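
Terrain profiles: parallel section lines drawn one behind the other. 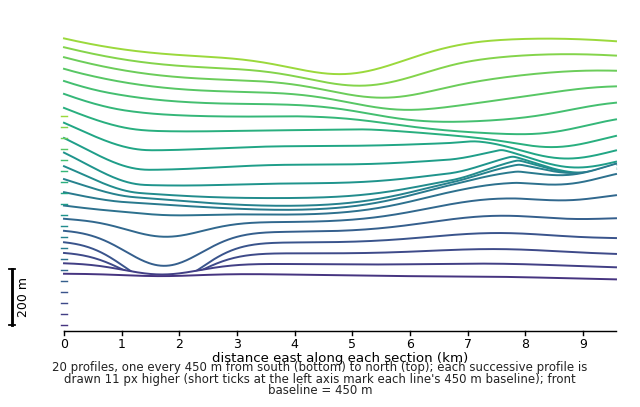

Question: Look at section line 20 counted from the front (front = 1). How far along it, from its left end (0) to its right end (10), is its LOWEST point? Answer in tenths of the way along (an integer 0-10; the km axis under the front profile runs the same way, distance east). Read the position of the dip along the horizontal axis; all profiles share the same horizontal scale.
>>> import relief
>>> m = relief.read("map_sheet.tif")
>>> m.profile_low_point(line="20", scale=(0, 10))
5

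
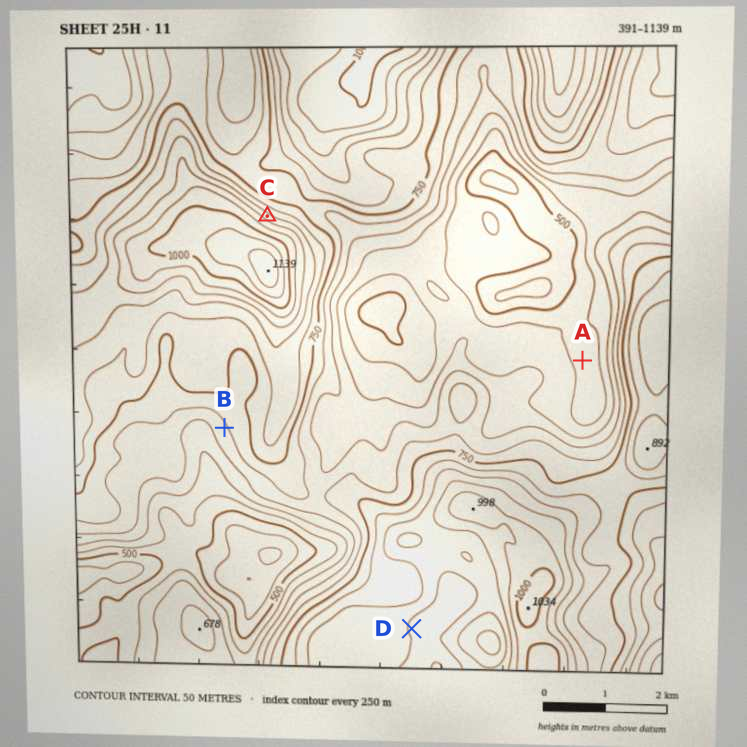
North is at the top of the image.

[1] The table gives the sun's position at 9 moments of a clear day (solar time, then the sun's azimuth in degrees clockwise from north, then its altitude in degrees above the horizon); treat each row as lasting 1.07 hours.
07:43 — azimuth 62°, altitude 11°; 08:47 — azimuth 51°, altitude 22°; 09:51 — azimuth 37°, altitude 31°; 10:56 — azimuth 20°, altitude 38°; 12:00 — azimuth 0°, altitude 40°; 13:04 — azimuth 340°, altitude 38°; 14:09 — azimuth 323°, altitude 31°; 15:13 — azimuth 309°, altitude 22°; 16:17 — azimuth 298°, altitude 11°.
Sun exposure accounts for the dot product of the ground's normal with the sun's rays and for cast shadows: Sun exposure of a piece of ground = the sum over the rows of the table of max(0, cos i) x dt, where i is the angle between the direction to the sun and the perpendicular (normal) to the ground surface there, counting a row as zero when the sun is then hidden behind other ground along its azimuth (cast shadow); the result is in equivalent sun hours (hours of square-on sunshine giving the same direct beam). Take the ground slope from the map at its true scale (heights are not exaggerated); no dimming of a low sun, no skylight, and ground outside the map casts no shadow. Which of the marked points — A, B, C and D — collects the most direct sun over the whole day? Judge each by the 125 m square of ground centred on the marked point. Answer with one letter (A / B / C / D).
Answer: C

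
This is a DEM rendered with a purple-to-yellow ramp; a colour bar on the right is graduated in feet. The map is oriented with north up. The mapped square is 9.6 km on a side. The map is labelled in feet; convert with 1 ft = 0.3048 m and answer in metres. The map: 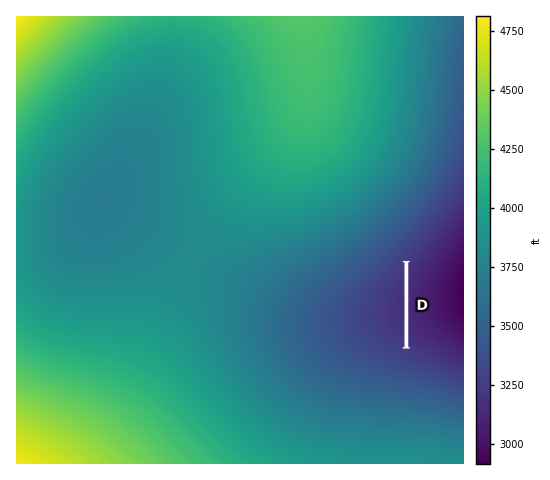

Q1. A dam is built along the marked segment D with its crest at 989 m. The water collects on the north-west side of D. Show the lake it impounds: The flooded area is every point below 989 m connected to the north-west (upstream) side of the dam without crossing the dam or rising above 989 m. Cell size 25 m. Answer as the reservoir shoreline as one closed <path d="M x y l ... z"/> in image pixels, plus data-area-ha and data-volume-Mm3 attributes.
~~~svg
<path d="M404 266l-17 24-7 19 0 7 5 12 10 11 8 6 1-1 0-78z" data-area-ha="58" data-volume-Mm3="5.81"/>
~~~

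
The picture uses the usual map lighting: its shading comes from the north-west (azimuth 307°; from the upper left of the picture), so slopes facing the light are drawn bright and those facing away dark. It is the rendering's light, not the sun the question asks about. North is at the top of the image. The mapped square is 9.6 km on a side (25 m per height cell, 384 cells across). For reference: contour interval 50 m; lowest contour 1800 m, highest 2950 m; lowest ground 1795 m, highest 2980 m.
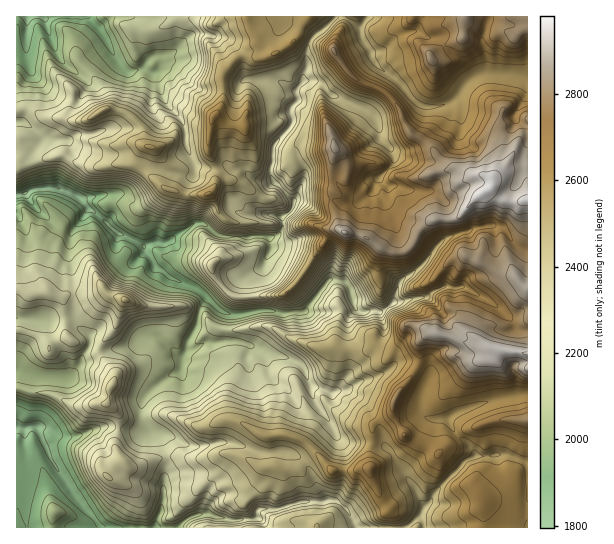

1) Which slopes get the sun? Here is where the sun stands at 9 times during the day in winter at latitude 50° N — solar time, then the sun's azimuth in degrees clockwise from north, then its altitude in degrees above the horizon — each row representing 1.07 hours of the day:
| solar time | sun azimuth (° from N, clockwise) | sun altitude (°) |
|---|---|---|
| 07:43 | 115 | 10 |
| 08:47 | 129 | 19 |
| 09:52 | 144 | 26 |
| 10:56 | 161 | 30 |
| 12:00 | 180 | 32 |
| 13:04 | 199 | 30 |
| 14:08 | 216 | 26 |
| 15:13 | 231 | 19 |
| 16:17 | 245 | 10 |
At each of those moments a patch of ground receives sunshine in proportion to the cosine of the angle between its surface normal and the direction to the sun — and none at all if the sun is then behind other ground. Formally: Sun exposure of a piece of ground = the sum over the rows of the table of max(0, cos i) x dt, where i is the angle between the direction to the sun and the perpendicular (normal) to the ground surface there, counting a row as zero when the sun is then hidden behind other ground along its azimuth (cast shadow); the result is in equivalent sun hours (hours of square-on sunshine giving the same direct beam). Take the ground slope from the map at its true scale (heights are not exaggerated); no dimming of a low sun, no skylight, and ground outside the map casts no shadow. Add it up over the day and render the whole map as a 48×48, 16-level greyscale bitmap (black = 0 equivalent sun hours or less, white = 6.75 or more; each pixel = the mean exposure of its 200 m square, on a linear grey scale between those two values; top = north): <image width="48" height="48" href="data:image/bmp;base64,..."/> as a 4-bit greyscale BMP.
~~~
<image width="48" height="48" href="data:image/bmp;base64,Qk32BAAAAAAAAHYAAAAoAAAAMAAAADAAAAABAAQAAAAAAIAEAAATCwAAEwsAABAAAAAAAAAAAAAAABEREQAiIiIAMzMzAERERABVVVUAZmZmAHd3dwCIiIgAmZmZAKqqqgC7u7sAzMzMAN3d3QDu7u4A////AIiaqojN7trpIQAABHiHaHe9/8WKqpmZmYiIdVrN3cicpovtZBEiJEm6qZlmaJqZmIdjNZzdy6mJzbmZ3tt2ZZy7lniXqZmYiIhlWL3eyXiIi7qZq7zdzs3Ldmi5ipd4iIiGery4iaqYeJiZqqq6z9zKd3q9ZGZ3iIh2qqlpqZqpqqqqqZiJt3eYiJq8tkVmZohomoVXQ1eYiKuoVVZ6cQIiWLuaq2REaWdphkNVMzRUVUNHrLvJIiNGesuWiJzMulV3djJEZmZ63uzMyrpiM1mpq7dlR8y7u5iJrNqJqIrMmKy5QhESRZmIukVVV3rN3aqrzd/8h4lzEkUyIjM0SGZlqneJhkIjM7zet4qnZlMQEiIREjRldVVGaZiau5dDIuymISOKh2RDMyEiMzV0VVV2VqmIq8y6mEM0RFdpmIZFZUNVZWhlvLllU2qIm97u7niZmIdViIh2d3ZndnU3q7mqZEiZq97uvZvduocxNoh2Z3d2ZlSMuqqomXiry5mqyaqqvJhlVneJZmZlZ63tuZmZeb3biZiZhst3qHermHipeZiKu9xzJVV4Wbne2YcxAYZFVYiLupmah6iKzHEAEzNUOMl1NkNWV2d4iaur3d3LpyAAAAAAESEAJCEBNFVUeMy7qavc/svMoyaYVFZTaFEkQAAihUQ3uqvLmZu4UgAAFJ26ze/ZREOMhFIkIiObq3d2Z4hAAAAAKMgyEBXKcye7lXrIRYzKqWZlVnUhAiE2nLZ2QzN7qJvKmmJK3bqphVVVVmMyMlWImZqnVERJu7u97+g1q9t3ZWVWVTNDVEVlUzZnZEVW7d3N7N10WHZ3VWZmVUVjNWM2ZjIhM2dmne/qZWqmMyd2WWd2dEVEi7qmVBWIeIrLvspkVnjclTM1mldGdiNbu7zcdr66mWZ3NSM0Znet79ubu3NXVkbKq+///7VXZmMgSEVWZnZUR97+zBNjImd3eM7//+iZy5JFiIdlZ2VEdozKmYMBOd26q8y3RYq6chZoiIl1VWd4qWaYZf/u7////rU0M0iGZWqIeJmGa7vLiJh4l87/7szv63eIZ2Z4tomJipm8kiNHh1RGiIist2Znebt1bLmrp2iKqrdVMliHMRJFd4hkRnmZq7mniau8lkaIiXZBJaqWMTVmZ4h4mXQ0UxBGiKzMiHN3d0I0WcpSRFd2Rli8zeyYdjEjeKqpd4VXhUI1aIMkRVVnRLqIdGvslCMkaIhnZmRmYiNGeGMjVmZnVmVDQyFDEiElZSY0VmdFMSR4qTRmZnh1cjMldiAAASJVYkUyRmZlMlrNsze7p3UgFDFIchMQASMzOJhjRlhjWt62E2m8qXUzRUSHEVQiIkRERHm7u6mYvNchJom8y6h4iUZzOGRVmXd1VnWs3+ypvZREeIm6q8u8y2djd2VYqamHiWNIiK2qqmVWeJp2e9vN7XdVdlVqqruphxRol2eoQlZZqJYki7m8zHdYhUWbmZmqqbuqiHZnQlVXeZeql5p4eUREETinVneKl3mZiIiKhChzV5t3iZmImA=="/>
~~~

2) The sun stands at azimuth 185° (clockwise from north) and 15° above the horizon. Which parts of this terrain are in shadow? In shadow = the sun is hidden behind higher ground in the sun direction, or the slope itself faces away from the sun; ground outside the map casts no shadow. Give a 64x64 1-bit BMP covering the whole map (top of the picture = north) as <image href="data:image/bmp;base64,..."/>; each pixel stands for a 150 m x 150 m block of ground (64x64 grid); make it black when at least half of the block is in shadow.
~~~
<image width="64" height="64" href="data:image/bmp;base64,Qk0+AgAAAAAAAD4AAAAoAAAAQAAAAEAAAAABAAEAAAAAAAACAAATCwAAEwsAAAIAAAAAAAAA////AAAAAAAAAAf+AABAAACAB//mQAAAB4ABg/+AAAAPAAAAPwAAAA4AAAAAAAAABgAAAAAAAgAEAAAAAAADAAAAAAAAwAGAAAMAAwH8AP4AJ8ccA/wAQAHvzfAH/AAAAf+AAB/gAgCgfgAD/4DCAAAABw//AMDgAAAf//4YAP8ABH///bAAfwfgP///8gAPf8A///wTAAD/wB//+A+AAAAAD//4A4AAAB4P//ABgAAAHgD/wAAAAAAeAP4AAAAHAAQAMB5AAB8bAAAAf8YGf/AAAH///j//AAAA//////4AAAH////9+AAD/4Af+f/wAA//H8fx/8AAH/4/48HngAA//D/hgPABAH/8A/AAeAAAf/mB8AAcAAD/+7H4AAwCAP/x//gAD4QA//X/9AwH9AH/B4AA/AD4sP4DH//4AABw+AA3vvguAO/gACA84BwA/zAAAfxIGAB+AA+D2AMAQAAAP4eIBAAAAAAzgQAD4AAAAAEAAAP58AAAAAAAP4fwBAAAAABfB+AEeeAAQP4f4gA/8ABh/D/CgAH4ACH8f8MBgfgAQ/x/gx3/+ZwX+P0B/f/5/Afh4B/4//vcB8PAP/P//5wPj4A/9///BAM/gB7n//8AAH8ADO//92AAfgAATn/gcAD8AAAMfADwA/gYABh4AcAH8HAAEfgAAAPwAAD/9AAAAcgAAA=="/>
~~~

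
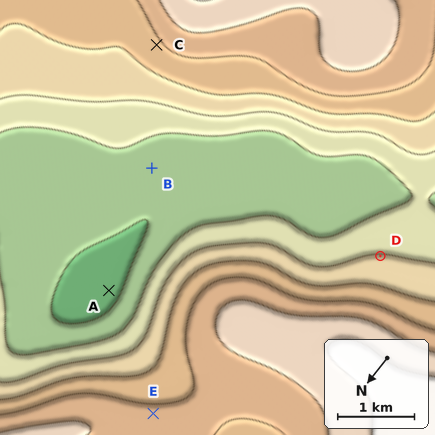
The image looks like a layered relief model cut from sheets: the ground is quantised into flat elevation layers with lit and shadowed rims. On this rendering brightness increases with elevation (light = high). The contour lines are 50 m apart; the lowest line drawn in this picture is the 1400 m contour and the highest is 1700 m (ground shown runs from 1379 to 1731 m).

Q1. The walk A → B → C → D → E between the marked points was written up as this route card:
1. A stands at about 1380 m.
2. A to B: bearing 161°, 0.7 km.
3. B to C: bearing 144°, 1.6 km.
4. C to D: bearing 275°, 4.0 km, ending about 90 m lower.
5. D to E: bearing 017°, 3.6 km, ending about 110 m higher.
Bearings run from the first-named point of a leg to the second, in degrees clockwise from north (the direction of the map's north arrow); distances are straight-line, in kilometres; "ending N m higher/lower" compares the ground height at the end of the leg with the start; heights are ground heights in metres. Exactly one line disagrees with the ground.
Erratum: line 2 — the distance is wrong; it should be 1.7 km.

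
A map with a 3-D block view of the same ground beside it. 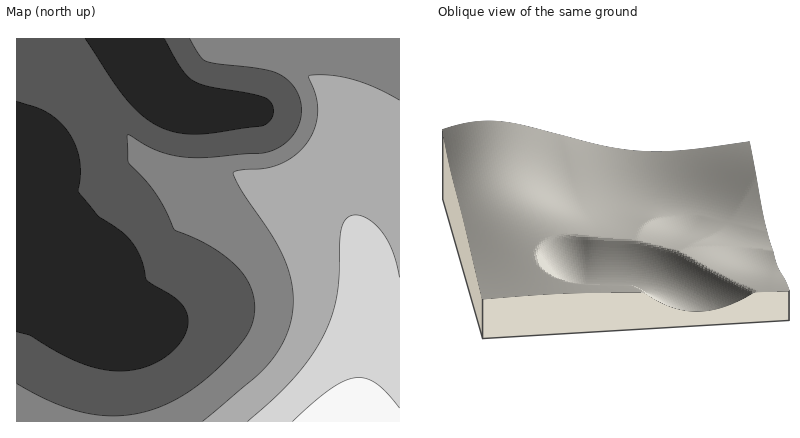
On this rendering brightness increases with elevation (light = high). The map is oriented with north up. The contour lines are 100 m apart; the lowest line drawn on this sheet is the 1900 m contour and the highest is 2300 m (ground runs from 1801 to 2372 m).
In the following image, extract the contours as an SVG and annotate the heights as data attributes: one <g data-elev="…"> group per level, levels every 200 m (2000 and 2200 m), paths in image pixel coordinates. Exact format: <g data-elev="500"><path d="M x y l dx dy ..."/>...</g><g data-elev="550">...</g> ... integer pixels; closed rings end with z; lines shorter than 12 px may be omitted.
<g data-elev="2000"><path d="M190 38l9 16 7 7 12 3 46 5 18 6 12 12 7 15 0 18-7 14-13 12-17 7-58 5-24-1-24-6-28-15-3 0 1 26 28 31 9 15 9 22 26 11 19 10 17 14 10 13 6 14 3 12-1 14-5 12-7 12-12 14-32 29-28 18-30 10-28 3-30-4-30-10-36-19"/></g><g data-elev="2200"><path d="M400 277l-8-27-12-21-8-8-10-5-8-1-6 3-5 6-3 10-1 44-3 20-4 18-7 18-13 20-17 22-19 21-28 25"/></g>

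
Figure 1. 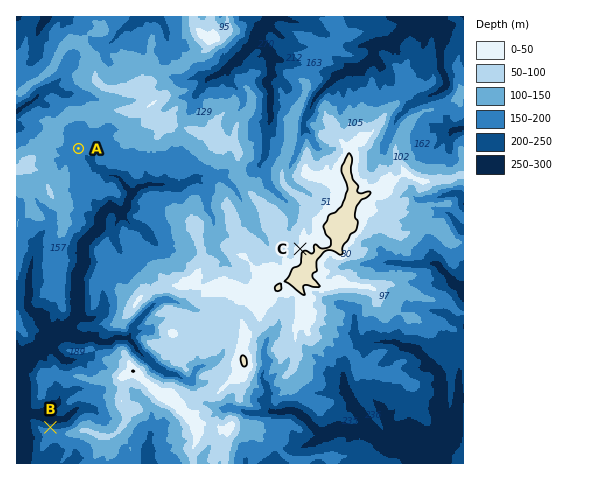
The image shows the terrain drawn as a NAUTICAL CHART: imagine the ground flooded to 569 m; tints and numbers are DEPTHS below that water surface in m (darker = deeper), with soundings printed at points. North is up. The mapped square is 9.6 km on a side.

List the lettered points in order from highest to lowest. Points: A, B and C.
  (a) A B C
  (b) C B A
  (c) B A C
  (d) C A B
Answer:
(d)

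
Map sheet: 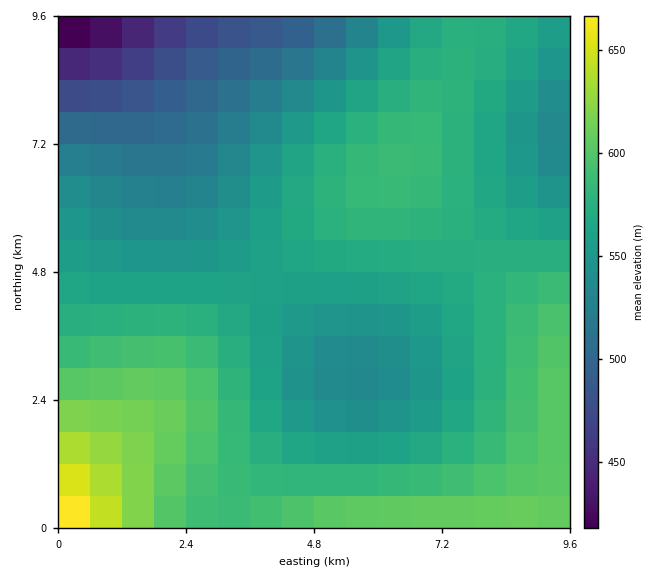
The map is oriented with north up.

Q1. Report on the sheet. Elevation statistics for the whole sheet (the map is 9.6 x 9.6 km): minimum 405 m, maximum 680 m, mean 560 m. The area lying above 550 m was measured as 64.6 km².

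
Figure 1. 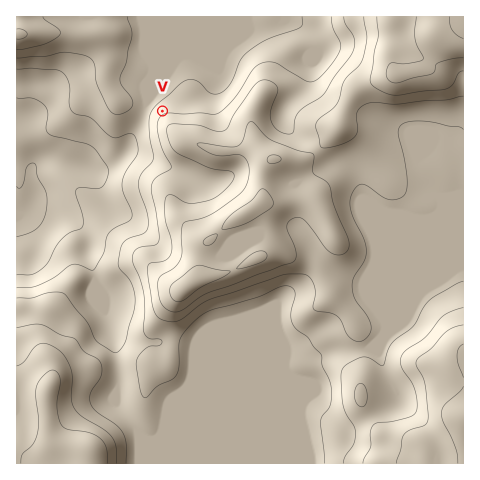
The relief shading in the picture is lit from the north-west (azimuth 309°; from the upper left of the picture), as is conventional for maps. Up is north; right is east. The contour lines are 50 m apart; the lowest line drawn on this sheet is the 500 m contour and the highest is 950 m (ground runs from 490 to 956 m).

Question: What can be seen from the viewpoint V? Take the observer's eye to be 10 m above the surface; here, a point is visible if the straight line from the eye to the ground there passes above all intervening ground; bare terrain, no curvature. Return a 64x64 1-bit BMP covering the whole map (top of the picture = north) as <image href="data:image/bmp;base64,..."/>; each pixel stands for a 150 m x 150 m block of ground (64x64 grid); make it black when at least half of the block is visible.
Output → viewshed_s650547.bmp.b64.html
<image width="64" height="64" href="data:image/bmp;base64,Qk0+AgAAAAAAAD4AAAAoAAAAQAAAAEAAAAABAAEAAAAAAAACAAATCwAAEwsAAAIAAAAAAAAA////AAAAAAAAAAAAAAAAAAAAAAAAAAAAAAAAAAAAAAAAAAAAAAAAAAAAAAAAAAAAAAAAAAAAAAAAAAAAAAAAAAAAAAAAAAAAAAAAAAAAAAAAAAAAAAAAAAAAAAAAAAAAAAAAAAAAAAAAAAAAAAAAAAAAAAAAAAAAAAAAAAAAAAAAAAAAAAAAAIAAAAAAAAAAgAAAAAAAAADAAAAAAAAAAMAAAAAAAAAAwAAAAAAAAADAAAAAAAAAAOAAAAAAAAAA4AAAAAAAAADgAAAAAAAAAMAAAAAAAAAAwAAAAAAAAADAAAAAAAAAAMAAAAAAAAAA4AAAAAAAAADgAAAAAAAAAPAAAAAAAAAA8AAAAAAAAAD4AAAAAAAAAPgAAAAAAAAA8AAAAAAAAADgAAAAAAAAAOAAAAAAAAAA4IAAAAAAAADhwAAAAAAAAOPAAAAAAAAA98AAAAAAAAD/wAAAAAAAAP+AAAAAAAAA/gAAAAAAAADgAgAAAAAAAMACAABAAAAAAAMAAcAAAAAAA4CDgAAAAAAD7MeAAAAAAAP/x8AAAAAAA//HwAAAAAAD/8fgAAAAAAf/x+AAAAAAB//P4AAAAAAP///gAAQAAAf//+AACAD4B///4AAYAP/////gABgA//////AAOAD/////8AA4EH/////4AfxwAAH///4H/HAAAf/////8eA=="/>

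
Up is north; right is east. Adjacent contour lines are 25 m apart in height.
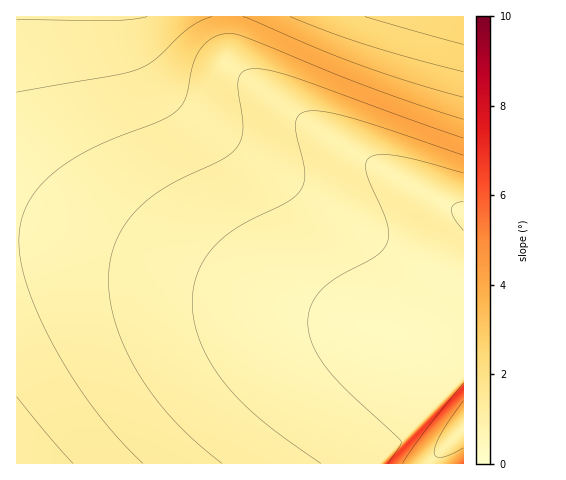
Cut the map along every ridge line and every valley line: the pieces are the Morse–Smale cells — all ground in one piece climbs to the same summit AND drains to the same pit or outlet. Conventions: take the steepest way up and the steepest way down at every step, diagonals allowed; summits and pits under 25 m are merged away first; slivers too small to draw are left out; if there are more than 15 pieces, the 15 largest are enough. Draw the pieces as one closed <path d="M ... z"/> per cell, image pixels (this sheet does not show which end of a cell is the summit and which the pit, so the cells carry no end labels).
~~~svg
<path d="M228 16l-212 1 0 222 45 5 50 10 183 54 169 42 1-137-33-16-94-54-84-59-18-17-5-11z"/><path d="M32 240l-16 1 1 223 417 0 2-8 6-7 22-21-1-78-169-42-183-54-43-9z"/><path d="M463 16l-234 0 1 40 5 11 18 17 72 51 106 62 32 15z"/><path d="M463 429l-27 27-1 8 29-1z"/>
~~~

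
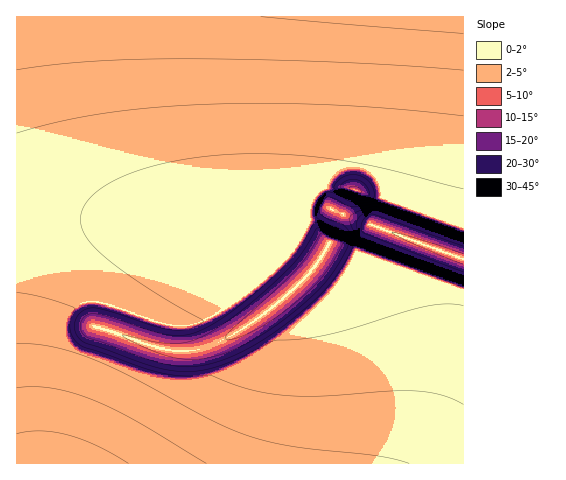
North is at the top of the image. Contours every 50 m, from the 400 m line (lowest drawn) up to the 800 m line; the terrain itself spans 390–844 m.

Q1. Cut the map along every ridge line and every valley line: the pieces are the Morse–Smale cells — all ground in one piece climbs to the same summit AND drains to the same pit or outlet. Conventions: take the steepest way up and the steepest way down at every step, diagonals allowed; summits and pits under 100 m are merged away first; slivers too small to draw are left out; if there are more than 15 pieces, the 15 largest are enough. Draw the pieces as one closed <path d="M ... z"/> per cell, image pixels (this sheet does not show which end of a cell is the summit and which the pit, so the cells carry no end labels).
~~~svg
<path d="M62 217l-46 1 1 246 447-1-1-172-107-37-22-10-6 1-17 27-26-22-12-4-29-2-114-22z"/><path d="M339 16l-322 0-1 201 46 0 49 3 142 25 20 0 13-5 14-15 12-28 8-7 6-3 7-55z"/><path d="M463 16l-51 0-2 3-8 115-7 39-8 22 1 4 74 27 2-1z"/><path d="M411 16l-72 1-6 115-7 47 1 9 20-2 21 8 19 3 11-33 4-30z"/><path d="M326 188l-6 2-8 7-12 28-8 10-11 7-14 3 18 5 26 22 17-27 6-1 22 10 108 37-1-65-77-28-8 25-4 3-44-18z"/><path d="M347 186l-21 2 3 19 33 15 14 4 10-27-18-5z"/>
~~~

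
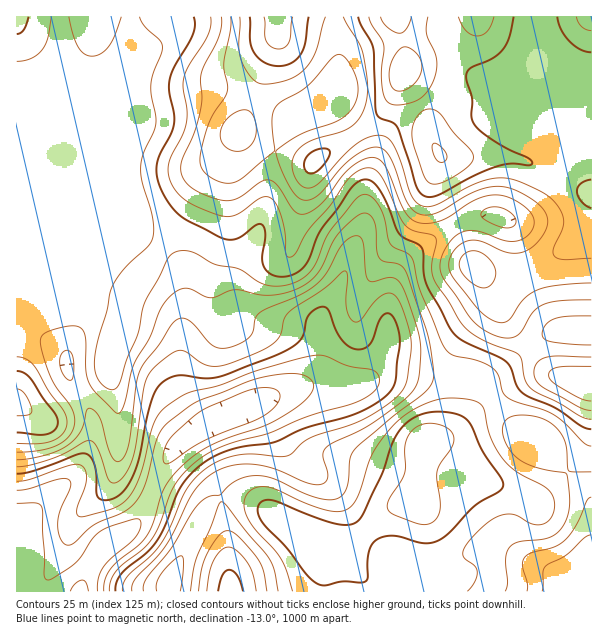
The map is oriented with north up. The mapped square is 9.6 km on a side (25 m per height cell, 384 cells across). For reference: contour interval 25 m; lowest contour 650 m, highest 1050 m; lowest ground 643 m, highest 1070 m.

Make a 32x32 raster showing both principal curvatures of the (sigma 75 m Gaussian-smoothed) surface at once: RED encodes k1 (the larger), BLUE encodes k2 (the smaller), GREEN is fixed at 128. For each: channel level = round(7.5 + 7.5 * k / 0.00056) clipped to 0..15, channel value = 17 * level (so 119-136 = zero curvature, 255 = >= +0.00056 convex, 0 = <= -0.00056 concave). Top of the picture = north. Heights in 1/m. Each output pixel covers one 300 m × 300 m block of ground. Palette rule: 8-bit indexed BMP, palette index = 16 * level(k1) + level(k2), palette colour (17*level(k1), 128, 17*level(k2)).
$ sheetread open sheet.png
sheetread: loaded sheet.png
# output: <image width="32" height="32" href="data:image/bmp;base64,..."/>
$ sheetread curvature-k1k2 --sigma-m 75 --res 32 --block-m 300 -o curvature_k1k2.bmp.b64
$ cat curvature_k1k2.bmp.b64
<image width="32" height="32" href="data:image/bmp;base64,Qk02CAAAAAAAADYEAAAoAAAAIAAAACAAAAABAAgAAAAAAAAEAAATCwAAEwsAAAABAAAAAAAAAIAAABGAAAAigAAAM4AAAESAAABVgAAAZoAAAHeAAACIgAAAmYAAAKqAAAC7gAAAzIAAAN2AAADugAAA/4AAAACAEQARgBEAIoARADOAEQBEgBEAVYARAGaAEQB3gBEAiIARAJmAEQCqgBEAu4ARAMyAEQDdgBEA7oARAP+AEQAAgCIAEYAiACKAIgAzgCIARIAiAFWAIgBmgCIAd4AiAIiAIgCZgCIAqoAiALuAIgDMgCIA3YAiAO6AIgD/gCIAAIAzABGAMwAigDMAM4AzAESAMwBVgDMAZoAzAHeAMwCIgDMAmYAzAKqAMwC7gDMAzIAzAN2AMwDugDMA/4AzAACARAARgEQAIoBEADOARABEgEQAVYBEAGaARAB3gEQAiIBEAJmARACqgEQAu4BEAMyARADdgEQA7oBEAP+ARAAAgFUAEYBVACKAVQAzgFUARIBVAFWAVQBmgFUAd4BVAIiAVQCZgFUAqoBVALuAVQDMgFUA3YBVAO6AVQD/gFUAAIBmABGAZgAigGYAM4BmAESAZgBVgGYAZoBmAHeAZgCIgGYAmYBmAKqAZgC7gGYAzIBmAN2AZgDugGYA/4BmAACAdwARgHcAIoB3ADOAdwBEgHcAVYB3AGaAdwB3gHcAiIB3AJmAdwCqgHcAu4B3AMyAdwDdgHcA7oB3AP+AdwAAgIgAEYCIACKAiAAzgIgARICIAFWAiABmgIgAd4CIAIiAiACZgIgAqoCIALuAiADMgIgA3YCIAO6AiAD/gIgAAICZABGAmQAigJkAM4CZAESAmQBVgJkAZoCZAHeAmQCIgJkAmYCZAKqAmQC7gJkAzICZAN2AmQDugJkA/4CZAACAqgARgKoAIoCqADOAqgBEgKoAVYCqAGaAqgB3gKoAiICqAJmAqgCqgKoAu4CqAMyAqgDdgKoA7oCqAP+AqgAAgLsAEYC7ACKAuwAzgLsARIC7AFWAuwBmgLsAd4C7AIiAuwCZgLsAqoC7ALuAuwDMgLsA3YC7AO6AuwD/gLsAAIDMABGAzAAigMwAM4DMAESAzABVgMwAZoDMAHeAzACIgMwAmYDMAKqAzAC7gMwAzIDMAN2AzADugMwA/4DMAACA3QARgN0AIoDdADOA3QBEgN0AVYDdAGaA3QB3gN0AiIDdAJmA3QCqgN0Au4DdAMyA3QDdgN0A7oDdAP+A3QAAgO4AEYDuACKA7gAzgO4ARIDuAFWA7gBmgO4Ad4DuAIiA7gCZgO4AqoDuALuA7gDMgO4A3YDuAO6A7gD/gO4AAID/ABGA/wAigP8AM4D/AESA/wBVgP8AZoD/AHeA/wCIgP8AmYD/AKqA/wC7gP8AzID/AN2A/wDugP8A/4D/AKaopmGw+frp+sh1cXN2l6enh4eYqKeXmJiYmKiohYaohpbHlKCzt9f493VhY3WFpqeHl5d2dYWGh5iohXNzhHV1hse3cHBgZPb3tnFzhqa3uaiohnV1lZWFhZaUlJalc3WFyOeEYHBgpfj3kZS52NjIt7W1loeoqYd2dpa4uqiDdIOn9+anoICE6Peiterpx6eEk7a4qKmol5d2hpe6qJKTgXGF9vm1kJLJ6KXF2biGc2Jkl6ioqIeGl6i3x7mmc6WCcFCV+MeQkKbp2be3loJyZXaHl5amhnaYyLamlbSVuKeUgIP46YFwkKbJyaeUlKenp5eXp7eXhre3dWRzlLe36uvAofjoc2KAgJOmpqa3yMe3trbJ28mop4VjU1NzxMf6+8GB9teDhYRwcHBzhYaGhoaWprnauLinlHNiUnPVydeWoIP2t4OWpoWCcGByg4SEc2NkhbWllqWks6SFp9nZl2GQx/iWc4alt6d1coKDhIRzYmJzo6SEdXSk1/n4+ceVYYLa+ZVkdZW4ybeWlYSFhoaFg4WWtpVjY4TG6di3paRjcrf4t5aEhZi5yMi3tqWVqLeDdJa2pYSGtMKThHOFlYaDpcjIl4SFl5iYqKiXhYS4t3Jilqemp7nIlWNzc3aHmJaVpreWdXWXl4aUk4NjdMi3YXKXl4a4uaiGZXV1l5eYl5aHt6eFhZeGhaS1pYKAp9dycqiGhsenl6aWh5eXmIeHh4eoqJaGh4aVt9nbt5CC1pWBp8jK2aenp6eXh3eHh3d3doenloaHh5amyerJg3CmxoOSt+vcx8XGx6iHd4eHh3d3d4eWhneXlnSW18Z0cHO2tpKgxMiWc4S2t6h3d4eHh3d2hpaGhpaWc3XVxYaDcXTVxqGgkHFRYoOVp4d3d4eIh3aFlZaHp6djY9bnl4Nwc7f5t4NhUVN0lZaoh4eHiIeHhYWnqZmpqYSCyPinY2CDqOrpp4V0lbe2pqh3h4eHh4eFlbi5qJiolaLJ+9d0YIKWyNrZ59bWyKeGh3d3h4eHh4WVlqi3p6imobXq+PaigZbI2bi3tqeYh3d3d3d3h4d3dnVldqi5yqiDgpWm9eWTtdm4dnV2doeHd3d3d4eHh3d3dmWFlqjIpmVzgmN01bajtaaGdneHh3eHh3eHh4d3d4aFhpeWhaWlhYaFdFOE9saThYeHh4d3d4eHh4eHh4eHhoWWqJiGlqaWl4V0Y3PZ+7eFdnZ2d3d3h4eWhoeHl4Z2dYWXp6amp7i4loSDhMb5uJWFhoaGh3eHhqiWhYeoh3Z2dHR2lqe5yrqWg3N1s9SVhJWnl4aGhoamuIaFh6iHhpeXdVRllrfHp4aDk6fJx4V0hrmohnaFlro="/>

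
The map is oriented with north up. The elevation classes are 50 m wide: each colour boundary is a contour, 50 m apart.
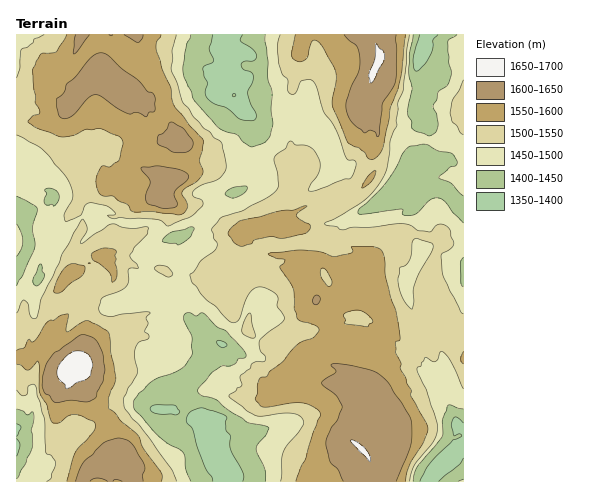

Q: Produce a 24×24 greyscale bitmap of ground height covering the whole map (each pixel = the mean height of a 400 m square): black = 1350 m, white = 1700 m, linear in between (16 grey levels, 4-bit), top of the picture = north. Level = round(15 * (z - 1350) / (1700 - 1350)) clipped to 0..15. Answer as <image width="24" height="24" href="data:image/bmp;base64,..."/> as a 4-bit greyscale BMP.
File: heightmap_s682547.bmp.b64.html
<image width="24" height="24" href="data:image/bmp;base64,Qk2WAQAAAAAAAHYAAAAoAAAAGAAAABgAAAABAAQAAAAAACABAAATCwAAEwsAABAAAAAAAAAAAAAAABEREQAiIiIAMzMzAERERABVVVUAZmZmAHd3dwCIiIgAmZmZAKqqqgC7u7sAzMzMAN3d3QDu7u4A////AFWLzMljISR5q920EjZ6zbdTETV5vN3IITaIq4QyEjRYrdzKYkeZmFIhE1ZnnMzKYmnMp0IjRoqZrN24VXvduGQzVXmqvMunVpreyGVUM1eaqqqXZ4qsuGZUI2eJqqqHd3iZh3ZTRmV5qZqXd2eIZVVVZ2Z6qqqHd1aYh1VWiHeKmqpndUWJiGZWeHiamql2dUVnmGVVaIiIiJh2dkVWZ2VVaaqpd3d2djVnZ4mXVniYh1REVFVXmqy3VFZ3eIQjNFVomqzKdVV3ZoczNVZ4iaq6hlV3VohDNHiYiavKdTRWWKpUVYq6qrqnQiNVastjR4q8vMuEISNVesxzRoqszLpzESRmis2TNXmqy6ljICR4ir2iNWebqqljISSJms2iJQ=="/>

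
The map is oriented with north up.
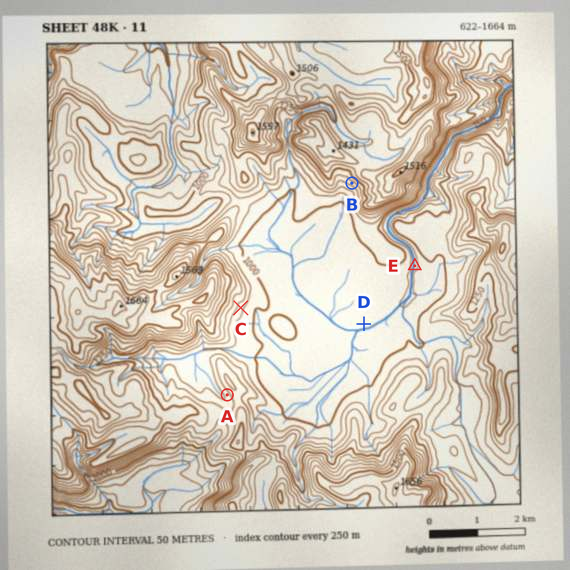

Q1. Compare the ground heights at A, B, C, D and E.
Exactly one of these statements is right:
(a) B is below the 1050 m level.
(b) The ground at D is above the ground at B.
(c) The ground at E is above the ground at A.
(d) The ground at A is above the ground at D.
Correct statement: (d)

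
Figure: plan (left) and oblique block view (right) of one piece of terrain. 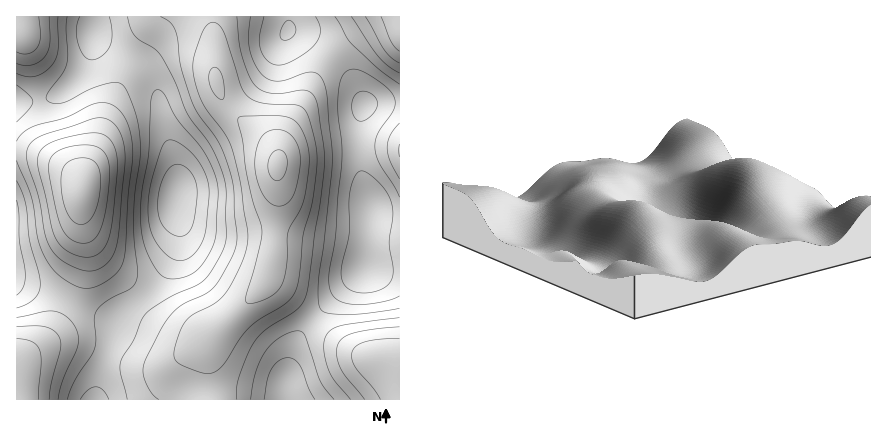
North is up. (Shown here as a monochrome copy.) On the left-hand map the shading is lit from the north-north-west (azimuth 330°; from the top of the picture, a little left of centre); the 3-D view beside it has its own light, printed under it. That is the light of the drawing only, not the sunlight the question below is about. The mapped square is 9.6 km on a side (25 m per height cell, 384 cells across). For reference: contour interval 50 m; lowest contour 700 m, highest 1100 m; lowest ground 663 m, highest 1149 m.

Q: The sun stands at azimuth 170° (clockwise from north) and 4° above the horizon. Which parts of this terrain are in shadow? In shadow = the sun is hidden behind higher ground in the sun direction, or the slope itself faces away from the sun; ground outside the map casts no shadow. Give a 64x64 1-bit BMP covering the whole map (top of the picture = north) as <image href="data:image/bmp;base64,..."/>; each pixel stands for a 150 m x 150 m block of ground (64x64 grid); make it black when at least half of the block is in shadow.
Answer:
<image width="64" height="64" href="data:image/bmp;base64,Qk0+AgAAAAAAAD4AAAAoAAAAQAAAAEAAAAABAAEAAAAAAAACAAATCwAAEwsAAAIAAAAAAAAA////AAAAAAAAAAAAAAAAAAAAAAAAAAAAAAAAAAAAAAAAAAAAAAAAAAAAAAAAAAAAAAAAAAAAAAAAAAAAAAAAAAAAAAAAAAAAAAAMAAAAAPDAAAAAAAAH//AAAAAAAA///AAAgAAAH///AAHgAAAf//8AAf8AAB///wAB/8AAH//+AAH/4AAf//4AAf/wAB///AAB//gAH//8AAH/+AAf//gAAf/8AB//8AAB//wAH//wAAH//gAP/uAAAf/+AA/+4AAB//4AD/7AAAH//gAP/MAAAf/+AAf8gAAB//wAB/yAAAH/+AAH/AAAAf/wAAf4AAAB//AAA/gAAAH/4AAD+AAAAf/gAAP4AAAB/8AAAfgAAAH/wAAB8AAAAf/AAADwAAAA/4AAAHAAAAD/gAAAAAAAAH8AAAAAAHAAPAAAAAAD+AAAAAAAAA/8AAAAAAAAP/4AAABgAAD//wAAAHgAAP//AAAA/AAH//8AAAD+AB///4AAAP4AP///gAAB/gA////AAAP/AD///8AAA/8AH///wAAD/wAf//+AAAP/gA7//4AAA//ABn//gAAD/8AAH/8AAAP/wAAP/wAAA//AAAf/AAAD/8AAA/8AAAP/wAAD/gAAA//AAAH+AAAD/8AAAf4AAAP/wAAB/gAAA//AAAH8AAAD/4AAAPwAAAP/AAAA+AAAAf8AAA=="/>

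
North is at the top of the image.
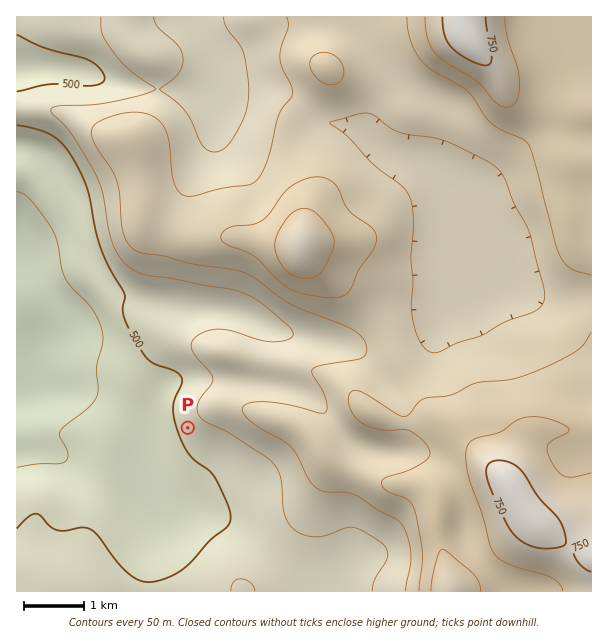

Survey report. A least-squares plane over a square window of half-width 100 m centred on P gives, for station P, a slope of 6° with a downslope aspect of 240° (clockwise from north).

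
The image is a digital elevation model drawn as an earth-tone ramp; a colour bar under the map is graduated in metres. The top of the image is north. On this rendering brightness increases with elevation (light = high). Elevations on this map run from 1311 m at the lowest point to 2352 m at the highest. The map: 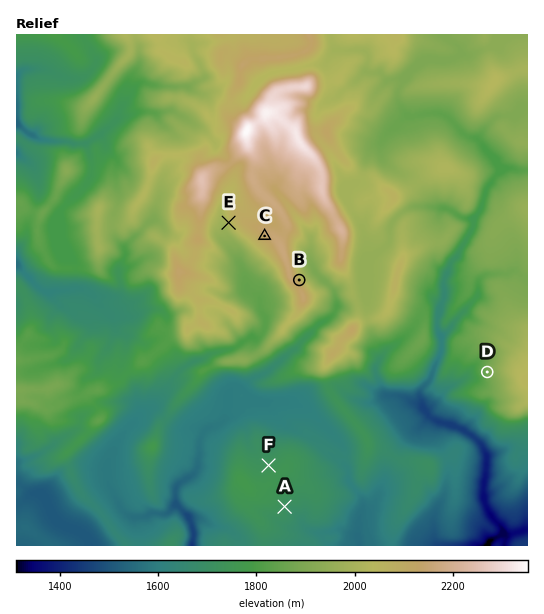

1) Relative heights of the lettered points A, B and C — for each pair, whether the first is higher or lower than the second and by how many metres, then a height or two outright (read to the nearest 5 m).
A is lower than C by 420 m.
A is lower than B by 370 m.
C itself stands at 2135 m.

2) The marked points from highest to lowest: E D F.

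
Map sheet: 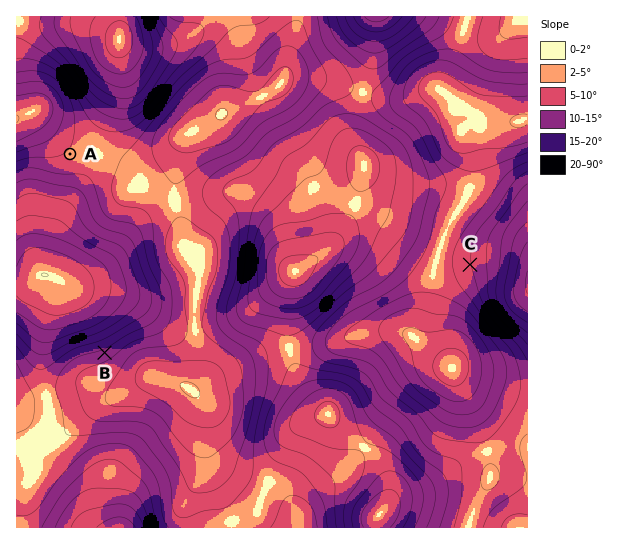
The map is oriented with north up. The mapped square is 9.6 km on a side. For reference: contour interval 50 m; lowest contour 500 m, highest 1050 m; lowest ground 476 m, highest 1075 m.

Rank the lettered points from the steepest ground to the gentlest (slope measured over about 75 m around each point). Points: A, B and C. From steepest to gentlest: B C A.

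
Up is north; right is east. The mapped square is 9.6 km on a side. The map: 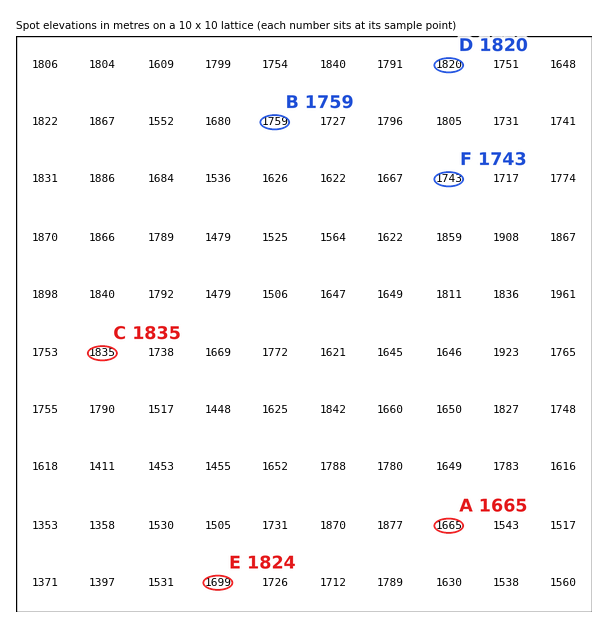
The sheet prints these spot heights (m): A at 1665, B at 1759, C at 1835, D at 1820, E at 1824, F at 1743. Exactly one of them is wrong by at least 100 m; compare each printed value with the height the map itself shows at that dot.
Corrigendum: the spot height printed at E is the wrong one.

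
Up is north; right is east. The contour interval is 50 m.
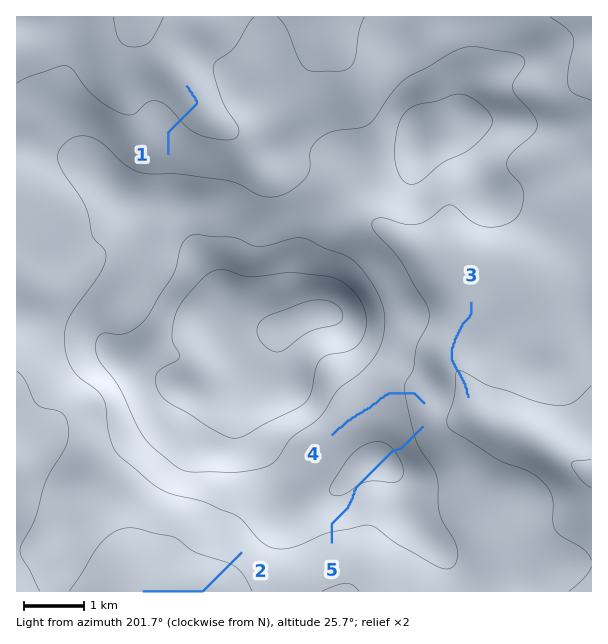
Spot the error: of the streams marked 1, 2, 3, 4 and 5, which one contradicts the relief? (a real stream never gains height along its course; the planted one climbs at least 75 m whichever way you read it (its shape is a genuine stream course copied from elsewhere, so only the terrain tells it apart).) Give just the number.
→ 5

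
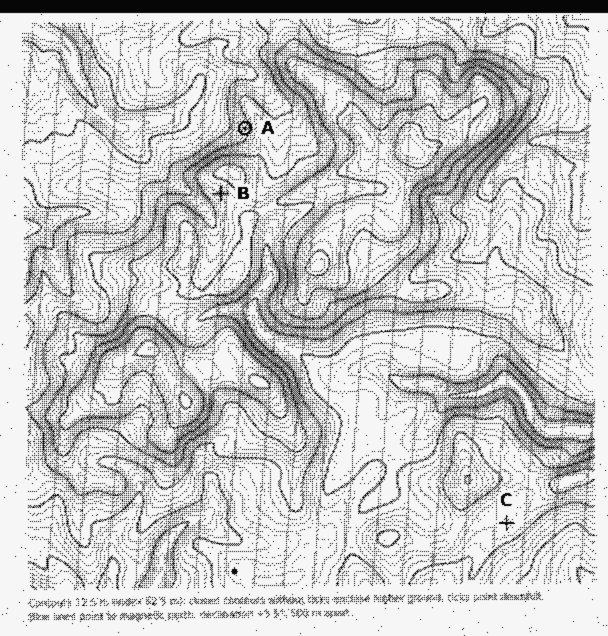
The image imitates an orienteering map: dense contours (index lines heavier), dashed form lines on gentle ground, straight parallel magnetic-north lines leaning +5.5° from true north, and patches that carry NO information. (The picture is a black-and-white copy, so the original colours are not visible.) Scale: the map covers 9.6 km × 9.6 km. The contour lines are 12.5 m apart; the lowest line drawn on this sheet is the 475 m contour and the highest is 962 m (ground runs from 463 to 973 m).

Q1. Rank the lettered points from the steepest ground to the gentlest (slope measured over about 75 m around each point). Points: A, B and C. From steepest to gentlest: A B C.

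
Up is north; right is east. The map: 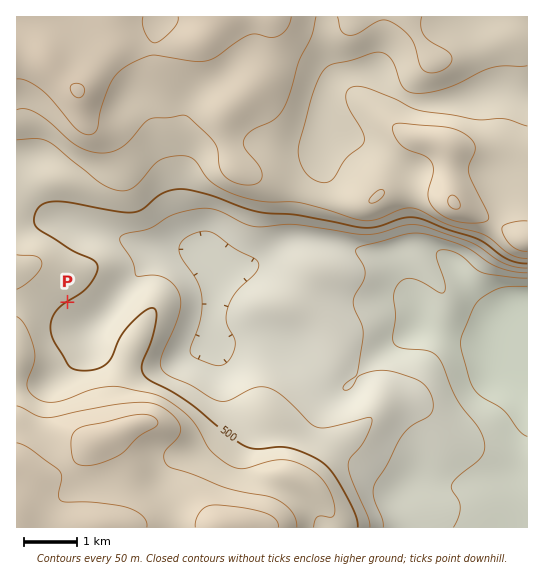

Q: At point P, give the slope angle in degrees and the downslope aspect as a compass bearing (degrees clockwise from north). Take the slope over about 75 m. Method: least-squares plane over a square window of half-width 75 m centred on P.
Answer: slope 5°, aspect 147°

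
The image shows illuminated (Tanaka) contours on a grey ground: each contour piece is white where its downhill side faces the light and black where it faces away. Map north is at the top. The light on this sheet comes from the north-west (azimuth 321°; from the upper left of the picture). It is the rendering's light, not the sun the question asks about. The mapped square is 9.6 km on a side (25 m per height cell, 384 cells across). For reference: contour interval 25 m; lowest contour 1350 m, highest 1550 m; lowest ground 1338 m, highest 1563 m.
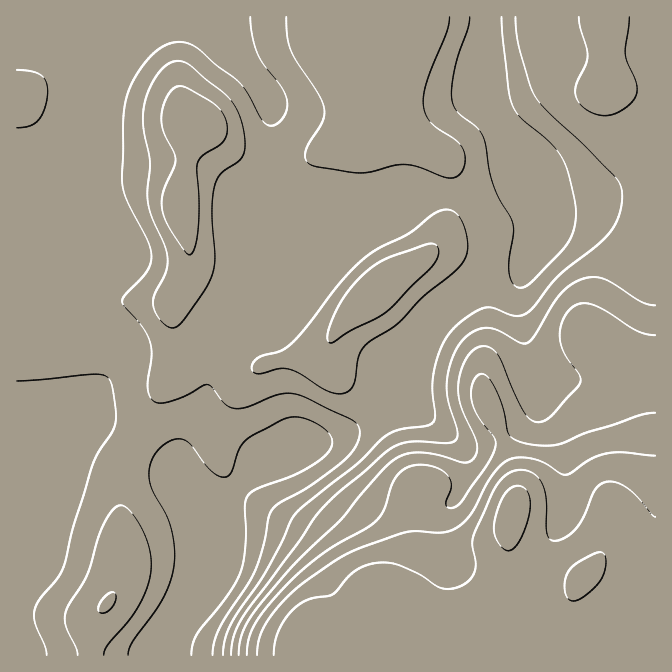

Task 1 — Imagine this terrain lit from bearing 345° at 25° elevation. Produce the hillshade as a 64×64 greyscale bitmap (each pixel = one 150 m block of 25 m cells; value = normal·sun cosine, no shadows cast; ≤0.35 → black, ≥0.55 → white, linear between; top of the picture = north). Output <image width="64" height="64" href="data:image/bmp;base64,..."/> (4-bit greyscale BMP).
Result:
<image width="64" height="64" href="data:image/bmp;base64,Qk12CAAAAAAAAHYAAAAoAAAAQAAAAEAAAAABAAQAAAAAAAAIAAATCwAAEwsAABAAAAAAAAAAAAAAABEREQAiIiIAMzMzAERERABVVVUAZmZmAHd3dwCIiIgAmZmZAKqqqgC7u7sAzMzMAN3d3QDu7u4A////AFVVVVQyIkVWZ4mqqYh2VVVVVVVVVmZlVVZnZlVVVVVVVVVVQyERJVZnibu7mHZVVVVVVVVWZmVVVWdmVVVVVVVVVVVDIQATVmeaze3Kh2VVVVVVVVZmZVRVZ3ZVVVVVVVVmZlQxAAE1Z5rf/+yodlVWVVVVVmZmVFVWdlRFVVVVZneIdlMgASRmes///9uXZmZlVVVWZ3dURVZ2VERVVVVmeJmYdTIRI1Zovf///bl2ZmVVVVZniHVFVmZkREVVVVZ4mZmHUyIjRVaL7///25d2ZVVVVniIdkRVZ2VERVZmVWeJmYdlMyNFVWm9///tuYd2VVZmd4iGQ0VndlRFZndVVniIh2VEM0VVZ5ve//7LqYh2Zmd3d3ZTNGeHZVVWeFVWZ4iHZlRERVVWibze7u3Luph3d3ZmZlQ0V5mHZVV3VVVneId2ZVRVVVZ4ms3d3d3MupiId2ZVQzRXmZhlVWZVVWd4h3ZmVVVVVneJq8zN3dy7qZmZh2VDM1eZmHZVVVVVZ3iHdmZlVVVWZ3iaq7u7u7qZmau6h1QzRomYdlVVVVVmeIh3ZmZlVVVneJmqqqqqmYiIm8y5dTM1eIiHZVVVVVZ4iHdmZmVVVWeJq7u6mZiIdmZ5vMqGQzVniHdmZlVVVneHdmZmZVVVZ5q83dy6mId2VEabzKhlRWeId3dmVVVWZ3d2ZmZVVEVnmrze7ty6mHZURXrNyodmZ4iId3dVVVZnd3ZVVVVURVZ4mr3v/typmHZmis7tuYd4iZiId1VVVWd3dlRFVUREVWZnm97/7ty7qpmaze7bqImamZiIVVVVZ3d2QzRURERVVVZnrN7u7u3dy6qr3u26maqqmIhVVVVmd3ZDM0REREVVVVZ5q83u/+7cqIirzMqZmqqZiFVVVVZ3dlMiNERDNFVVVVZ4ms3u7cqGVXmrupmaqpmIVVVVVWd2UyI0RUMiNFVVREVoq8zLmFQ0VomqmZmZmYhVVVVVZmZUMjNFQyEiNEMiI0aJqph2QzRWeImZmZmZmVVVVVVmZlQzM0RDIRESEQASNWeIh2VERVZ3iIiIiIiIVVVVVVZmVUMzREQhAAAAABI0Vmd2ZlZmZnd3d3d3d3hVVVVVVWZlQzNFVDIQAAAREjRVVnd3d3dmZ3d3d2ZmZ0RERERVZ3ZUREVlUyEREiIzRFVWd4iZh2ZmdmZmZVZmRERDREVnd2VEVWdlQzMzMzREVVZ4maqXZmZmZVVVVWZEREMzRFZ3ZURVeIdmVVREQzNFVniauph2ZmZVREVWZlVURDM0RWZlRFVomYh3dlQyIiRVaJq7qYd3ZlRERWZ3VVVURDNEVVREVVaJmZmYdTEAEjVom8y6mIh3ZVVWd4hmZVVEQzREQzNFVWiJmqqGMQAAE1eazMupmZh2ZneIiWZmZVVEREQyIjVVVmeJq6hSAAACNYm8u6qqqZiIiIiZZmZmZVVFVUMhE1VVVmebuoUgAAAkaJqqmqu7qZmZiIhWZmZmZmZ3dTEBRVVVVWm8uWMQAAE1eIiJq7u6qZiIiFZmZ3d3eImXUhEkVVVVV6zMl0IAABNGZ3eavMupmId3VWZnd3d4mqhjIiNVVVVWe93KhTEAATRVZom8zLmId3dVZmZ3d3iJmGQzNFVVVVVove25ZCEBJFVVaKvMuph3d1VVZmZmd3h3ZENFVVVVVVaM3tyoUyI0VURWiry6mHd3VVVWZmZmZmVERFVlVVVVVWi97cuWRERVREVoqqqYdmZVVVVVVVVURDM0VmVVVVVVVorN3Ll1VVVURVaJmYd2ZlVVVVVVVUQzMzRVVVVVVVVVZ5vMuoZlZlVFVneIh2ZVVVVVVVVURERDNEVVVVRVVVVVZ5q6l2ZmZlVWZ3d3ZlVVVVVVVVRVZlQzRVVVREVVVVVVaJmXZmZmZVZmZnZmVVVVVVVVVWd3ZTM0VUREM0VURVVWeHdlVmZlVmZmZmZVVVVVVVVWZ4l2QyM0REQyIjIiM0RVVVVWZlVWZlVVZmZVVVVVZmZ4mYZCIiNFVDMhERERIjMzRFVlVVZVVVVVZlVVVVZmZneIdkIRI1VlQzIiIRESIzM0VWVVVlVVREVVVVVVZmZmZmZlMhE0VmZVRDMzIiIzRERVVVVVREREREVVVVZmZmZmVVQxEjVnd3ZVVUQzNEVmZVVVVVRERERERERVVmZmZmVUQzIiRXeId3ZmVURFZ3iHZVVUMzMzNEQzREVWZmZ2ZlVEQzRWd4iHd2ZlVVZniIh2VUMiMzM0REQ0RFVmZnd3ZmZmZWZneId3ZmVVVmd4iHZUMiMzM0REREREVVZnd4iHd4iHdmZ3dmZlVVVVVmd3ZlRDM0REREVVVURFVWd4iIiImZh2ZmZlVVVVVVVVVWZmZURFVVVVVVVmVURVZ4iZmYmqqXZVVVVEVVVVVEREVVZmVVZmZVVVVXdlVEVmeZqpmZqYdlVERERVVVVEQzNFVmZVVnd2ZlVVd2ZURVZ4qrqpmYdlVERERVVVVUQzM0VWZlVWd3ZmZlV3ZlVEVniau7qYd2VVRERVVmVVRDMiNVZmVVZ3dmVWVWZmVURFZ4q7uod2ZVVVVVVWZlVEMyIkVmZVRWZlVVVVZmZVVEVWeKqph2ZmZmZVVVZmVVQzIiNWZlVFVlVVVVVVVVVVRVVniIh2ZmZmZmZlVWZlVUMyI1ZnZURVVVVVVVVVVVVVVVZ3d3ZmZmZmZmVVVmZVRDMzRndlVVZlVVVV"/>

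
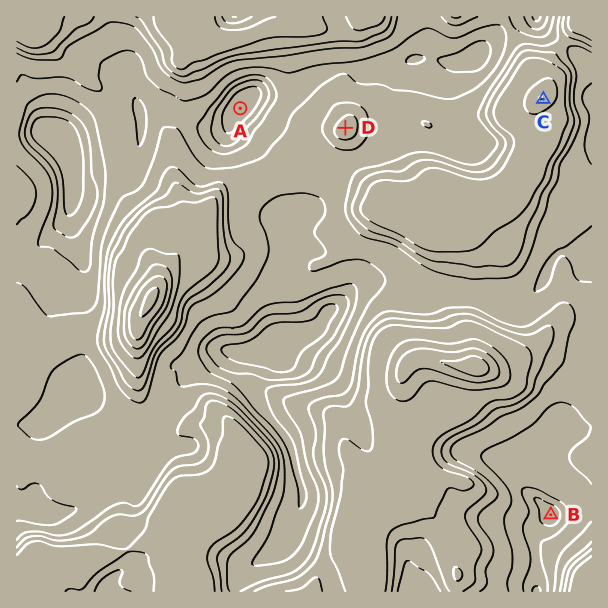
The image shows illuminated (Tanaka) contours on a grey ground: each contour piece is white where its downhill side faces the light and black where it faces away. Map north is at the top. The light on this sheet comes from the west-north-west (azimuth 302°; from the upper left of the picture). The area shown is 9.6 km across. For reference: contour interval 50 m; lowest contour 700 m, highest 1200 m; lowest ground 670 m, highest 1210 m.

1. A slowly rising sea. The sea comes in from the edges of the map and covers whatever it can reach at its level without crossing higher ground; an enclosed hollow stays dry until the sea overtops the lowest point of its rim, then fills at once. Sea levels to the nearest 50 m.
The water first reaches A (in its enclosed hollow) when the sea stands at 850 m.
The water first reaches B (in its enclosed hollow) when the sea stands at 800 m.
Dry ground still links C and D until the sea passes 900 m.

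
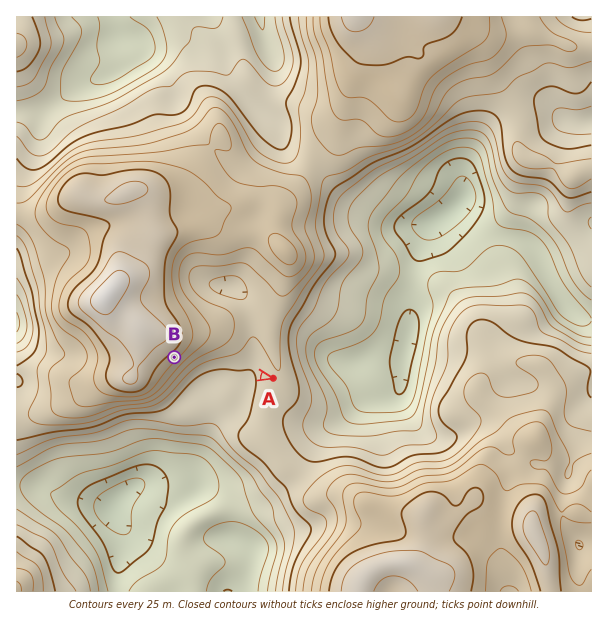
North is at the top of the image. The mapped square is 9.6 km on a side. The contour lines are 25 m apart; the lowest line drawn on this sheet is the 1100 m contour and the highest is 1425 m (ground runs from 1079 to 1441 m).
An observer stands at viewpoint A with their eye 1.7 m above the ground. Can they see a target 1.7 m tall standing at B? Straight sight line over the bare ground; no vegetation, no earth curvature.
yes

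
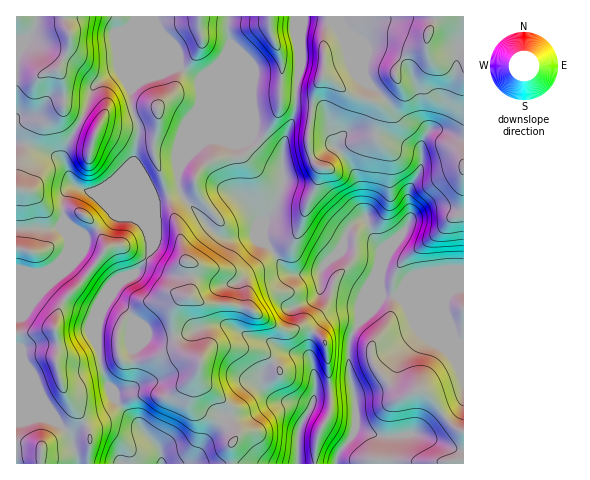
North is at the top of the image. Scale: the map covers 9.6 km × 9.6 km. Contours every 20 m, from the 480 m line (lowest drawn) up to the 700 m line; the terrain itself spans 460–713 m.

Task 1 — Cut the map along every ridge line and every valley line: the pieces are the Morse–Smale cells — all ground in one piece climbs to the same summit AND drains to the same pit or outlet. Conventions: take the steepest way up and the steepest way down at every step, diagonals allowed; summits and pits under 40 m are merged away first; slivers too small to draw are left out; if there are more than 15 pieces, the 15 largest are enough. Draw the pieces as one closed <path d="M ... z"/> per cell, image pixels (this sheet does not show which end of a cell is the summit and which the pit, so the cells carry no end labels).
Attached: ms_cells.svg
<path d="M463 16l-166 1 3 56-4 14 0 18-13 41-1 16 2 18-7 21-11 19-3 19 24 33 10 3 18-1 4-1 21-23 7-20 8-8 10-4 9 21 7 9 0 5-6 25-16 38 1 6 14-14 8-12 56 0 26-9z"/><path d="M180 192l-12 5 11 34 6 28 5 4 0 34-19-3-12 7-15 2-14 11-7 6-4 10 0 25 5 6 17 0 26-9 12 0 21 8 0 5-5 13-2 24 6 7 21 11 15 14 0 5-4 8 1 16 65 1 1-32 12-22-8-6-25-3-10-6-6-9 1-12 14-15 9-6 16 1 8 4 0-14 2-9 17-18 21-6 9 0 2 4 19-48 2-19-7-9-9-21-10 4-8 8-7 20-21 23-15 2-12-1-9-7-13-19-13-12-8-1-22 4-12-6z"/><path d="M153 16l-137 1 0 170 2-22 6-14 4-19 5-8 15-5 15-13 6 8 12 6 12-32 6-7 17-9 46-1-25 13-5 5-2 8 3 15 3 4 15-7 6-1 1 2 0 16-4 15 0 12 14 43 12-4 26 32 17 14 11 1 21-4 9 7 0-19 17-31 3-12-1-12-4-5-15-7-14-15-23 2-10-3-7 0-9 4-20 21 1-17 18-43-1-25-18-12-12-13z"/><path d="M463 288l-9 1-16 7-56 0-8 12-15 14-8 14-3 11 2 29 6 23 0 31-5 9-13 15-2 10 128-1z"/><path d="M167 197l-10 2-3 3-6 14-1 15 3 10 0 10-4 9-14 16-14 9-16 23-4 18 0 22 3 19 15 35 42 45 4 17 69 0 0-17 4-8 0-5-15-14-21-11-6-7 2-24 5-13 0-5-21-8-12 0-26 9-17 0-5-6 0-25 4-10 7-6 14-11 15-2 12-7 19 3 0-34-5-4-6-28z"/><path d="M76 186l-5 2-6 6-2 16 14 1 10 6 9 11 10 21-26 35-13 11-8 14-5 20 4 13-2 20 4 19 5 12 23 37 1 34 72 0 0-12-3-5-42-45-10-21-8-33 0-22 4-18 16-23 14-9 14-16 4-9-1-15-8-14-12-5-16-15z"/><path d="M71 210l-8 1 1 14 4 11 0 12-6 12-20 13-26-3 1 194 71-1 2-30-8-15-17-25-5-12-4-19 2-20-4-15 10-27 29-33 12-16 1-6-12-21-14-12z"/><path d="M297 16l-69 1-1 11 4 14-1 7-47 113 18-18 9-4 17 3 23-2 14 15 15 7 4 4 0-21 12-34 1-25 4-14z"/><path d="M358 311l-9 0-21 6-13 12-6 15 2 16-5-4-21-3-9 6-14 15-1 12 6 9 10 6 25 3 8 6-12 22 0 32 37 0 3-10 13-15 5-9 0-31-6-23-2-29 3-11 8-13z"/><path d="M134 116l-9 4-21-1-7 11-16-9-17 30-1 8 8 22 5 5 37 16 16 15 12 5 5 8 0-41-12-27 4-26 0-11z"/><path d="M228 16l-74 1 15 38 12 13 18 12 1 25-18 43-1 17 49-116 1-7-4-14z"/><path d="M63 106l-15 13-18 8-13 44-1 17 17 4 14 16 6 3 10-1 2-16 11-8-5-5-8-26 17-35-11-6z"/><path d="M20 189l-4 0 0 80 15 4 11 0 17-10 8-12 1-15-4-11 0-11-2-3-15-3-14-16z"/><path d="M162 71l-43 0-20 10-8 11-5 18-6 10 17 10 7-11 21 1 9-4-4-19 2-8 9-9z"/><path d="M157 108l-22 9 3 8 0 11-4 26 12 27 0 37 8-24 3-3 11-3-14-43 0-12 4-15 0-16z"/>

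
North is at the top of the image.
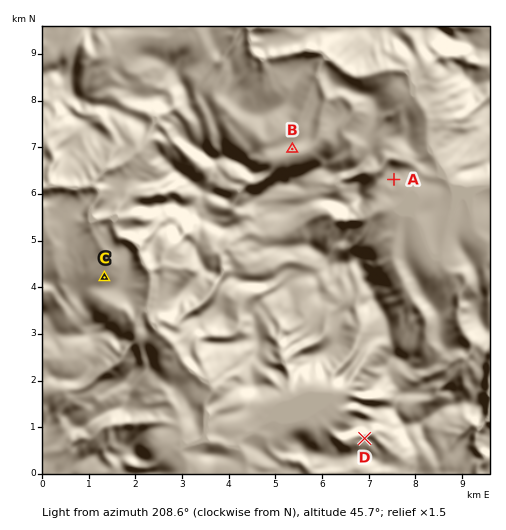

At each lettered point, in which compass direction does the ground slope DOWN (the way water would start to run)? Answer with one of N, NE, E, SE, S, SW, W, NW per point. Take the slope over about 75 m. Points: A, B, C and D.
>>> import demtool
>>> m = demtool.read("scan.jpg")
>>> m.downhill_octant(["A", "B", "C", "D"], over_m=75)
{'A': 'SE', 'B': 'S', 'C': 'N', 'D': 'NW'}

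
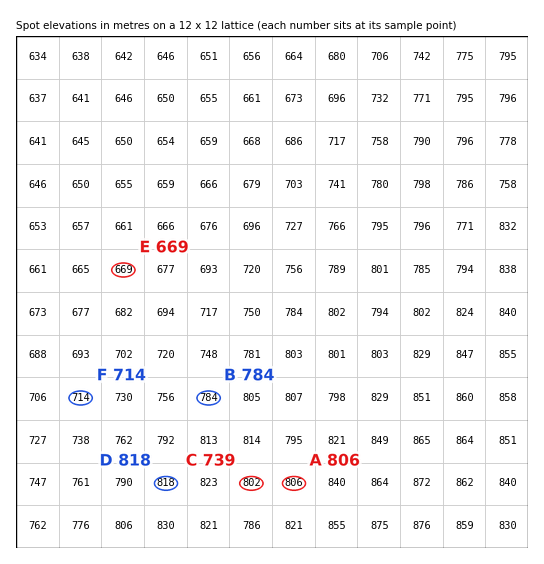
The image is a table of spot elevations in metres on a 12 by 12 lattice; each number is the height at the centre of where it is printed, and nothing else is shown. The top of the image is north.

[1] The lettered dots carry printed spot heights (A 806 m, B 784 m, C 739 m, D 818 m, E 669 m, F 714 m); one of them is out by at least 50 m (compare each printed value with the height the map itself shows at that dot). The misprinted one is C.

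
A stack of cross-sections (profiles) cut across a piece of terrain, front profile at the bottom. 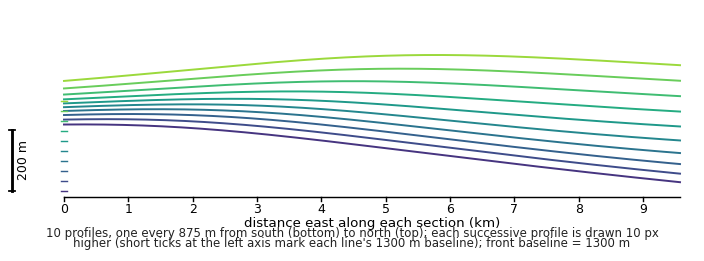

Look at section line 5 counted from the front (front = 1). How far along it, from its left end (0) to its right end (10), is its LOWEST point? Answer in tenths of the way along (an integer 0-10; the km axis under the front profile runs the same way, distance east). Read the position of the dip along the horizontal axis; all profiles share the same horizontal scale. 10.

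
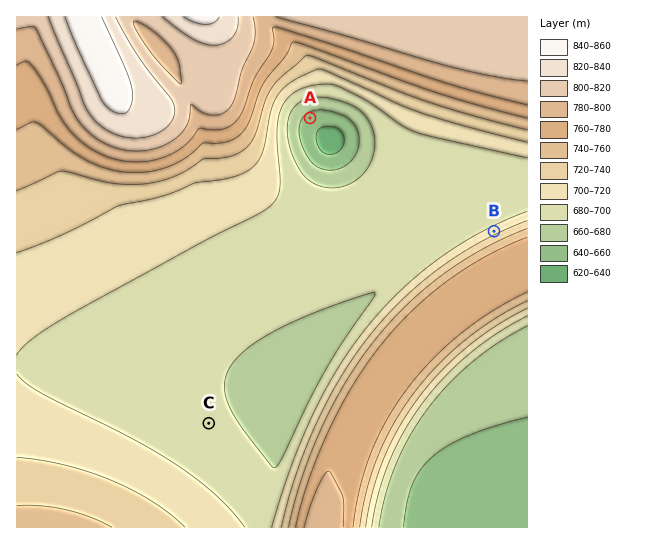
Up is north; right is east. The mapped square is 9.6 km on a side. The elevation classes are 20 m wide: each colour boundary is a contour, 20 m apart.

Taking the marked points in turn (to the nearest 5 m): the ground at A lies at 655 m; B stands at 710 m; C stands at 685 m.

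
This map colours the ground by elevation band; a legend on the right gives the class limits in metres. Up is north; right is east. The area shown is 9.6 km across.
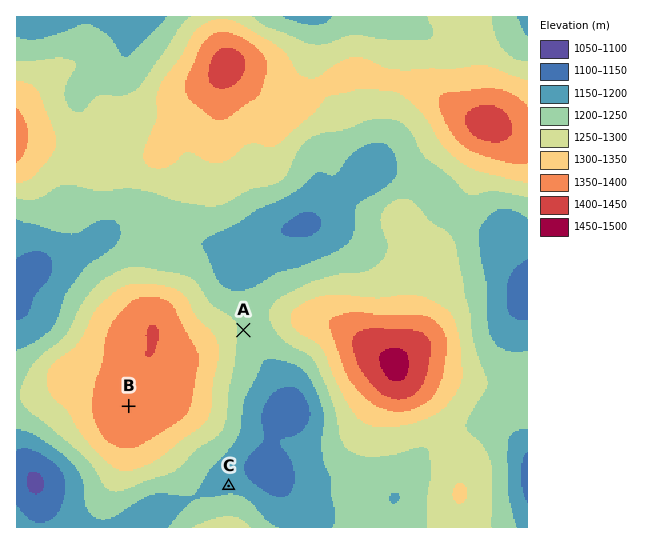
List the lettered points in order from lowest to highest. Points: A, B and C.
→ C A B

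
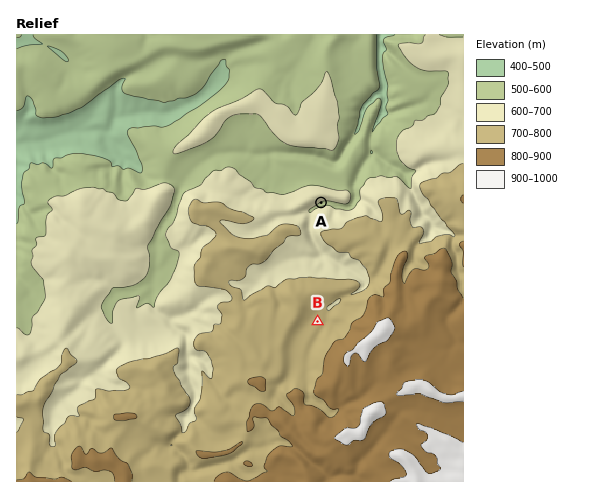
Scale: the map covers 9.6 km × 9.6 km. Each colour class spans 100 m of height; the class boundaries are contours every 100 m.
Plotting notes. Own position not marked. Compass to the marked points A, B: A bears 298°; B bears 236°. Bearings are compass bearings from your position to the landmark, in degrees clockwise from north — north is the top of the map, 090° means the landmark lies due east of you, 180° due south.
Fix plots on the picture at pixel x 418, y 254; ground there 760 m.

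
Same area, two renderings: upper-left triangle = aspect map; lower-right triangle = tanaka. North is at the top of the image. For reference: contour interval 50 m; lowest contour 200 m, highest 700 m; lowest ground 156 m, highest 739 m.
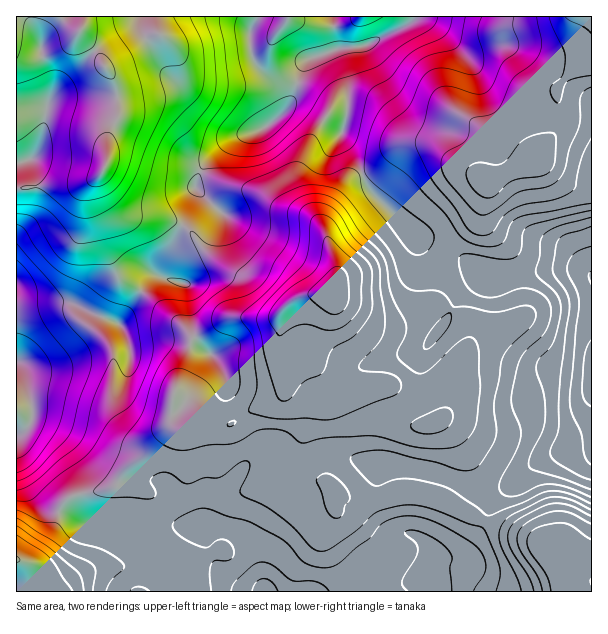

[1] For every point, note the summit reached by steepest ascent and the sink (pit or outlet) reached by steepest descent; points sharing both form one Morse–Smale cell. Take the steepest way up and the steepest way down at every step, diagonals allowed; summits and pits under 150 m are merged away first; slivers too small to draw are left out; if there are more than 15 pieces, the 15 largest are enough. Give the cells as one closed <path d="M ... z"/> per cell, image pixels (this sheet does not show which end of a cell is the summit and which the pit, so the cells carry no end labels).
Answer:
<path d="M362 175l-12 5-7 6-18 30-1 11 13 42-1 12-6 11-25 3-14 6-7 7-9 2-17-14-15-19-16-9-21-16-13-18-10-8-20 35-3 8 2 7-7 0-9 6-27 42-26-10-24-12-53 4 0 150 12 32 13 16 18 8 5-11 11-7 24-2 15-5 8-14 9-9 15-8 22-24 21-2 11-4 28 0 17-12 19-10 2 1-5 3-5 6 0 12 6 15 9 14 11 11 9 4 21 10 18 2 18 18 27 2 26-9 22 1 17 6 5-2 13-28 0-15-8-23-11-10 6-9 0-26 5-12 18-27 2-9 0-12-6-9-14-10-15-2-9 3 10-12 12-48-11-7-17-4-9-6-41-41z"/><path d="M263 406l-18 8-17 12-28 0-11 4-21 2-22 24-15 8-9 9-8 14-15 5-24 2-11 7-4 11 27 12 42-10 15 2 33 10 17 0 9-4 1 15 16 35 11 11 26 9 177 0-1-8-7-9 4-18 11-1 8 3 9-1 14-15 12-21-46-23-24-6-13 0-26 9-24 0-21-20-22-4-26-12-16-17-10-23 0-12z"/><path d="M155 16l-139 1 1 289 52-4 24 12 26 10 27-42 6-5 8-2 3-14 19-34-8-5-15-5-30-1-7-4-10-9-12-24 8-18 0-23 10-21-2-30-12-21 39-26 15-6z"/><path d="M413 16l-155 0-8 14 0 18 3 11 3 6 27 24 3 4 2 12-4 6-14 13-13 8-23 6-9 6-21 21-8 17 0 19-14 24 11 9 13 18 21 16 16 9 15 19 17 14 9-2 7-7 9-5 26-2 6-4 5-21-13-42 1-11 18-30 7-6 12-6-8-19-12-17 6-25 0-26-4-13-10-23 8-3 23-2 37-18 10-7z"/><path d="M591 16l-177 0-2 5-10 7-37 18-29 3-2 2 10 23 4 13 0 26-6 25 12 17 9 19 14-6 16-17 14-7 24 1 9 5 21 18 15 6 12 8 30-14 18-6 24-39 0-15-2-7 1-15 16-18 17-12z"/><path d="M449 248l-4 7-9 42-9 11 13-2 18 7 6 5 6 9 0 12-7 18-13 18-5 12 0 26-6 9 7 6 8 13 4 14 0 15-8 21-8 10 41 21 11-24 18-12 24-23 22-11 34-5 0-172-11-5-30 0-50 7-13 0z"/><path d="M257 16l-101 0 0 13 2 5-15 6-39 26 12 21 2 30-10 21 0 23-8 18 12 24 10 9 7 4 30 1 23 9 14-25 0-19 8-17 21-21 9-6 32-11 18-16 4-6-2-12-30-28-4-11-2-24 8-12z"/><path d="M537 160l-48 21-11 37-28 30 2 4 36 25 13 0 50-7 30 0 11 3 0-85-16-1-9-5z"/><path d="M62 512l-4 1-6 21-14 21-6 7-8 1 4 6 4 23 28 0 6-8 15-10 21-8 20 0 16 5 26-5 12 16 4 10 76-1-25-8-11-11-16-35-3-14-7 3-17 0-33-10-15-2-42 10z"/><path d="M426 144l-19 0-8 2-16 17-11 7-9 4-1 2 8 15 41 41 9 6 29 10 29-30 8-23 1-13-11-8-20-10-16-14z"/><path d="M591 448l-33 4-22 11-24 23-18 12-10 23 17 8 30 9 12 9 14-7 10 0 24 13z"/><path d="M485 522l-13 21-14 15-9 1-8-3-11 1-4 18 7 9 2 8 130-1-17-36-11-14z"/><path d="M591 56l-16 12-16 18-1 15 2 7 0 15-22 35 1 4 37 25 16-1z"/><path d="M17 457l-1 134 14 1-2-23-4-6 8-1 6-7 14-21 6-22-13-6-9-8-12-19z"/><path d="M164 566l-18 5-24-5-20 0-21 8-15 10-5 7 118 1-3-10z"/>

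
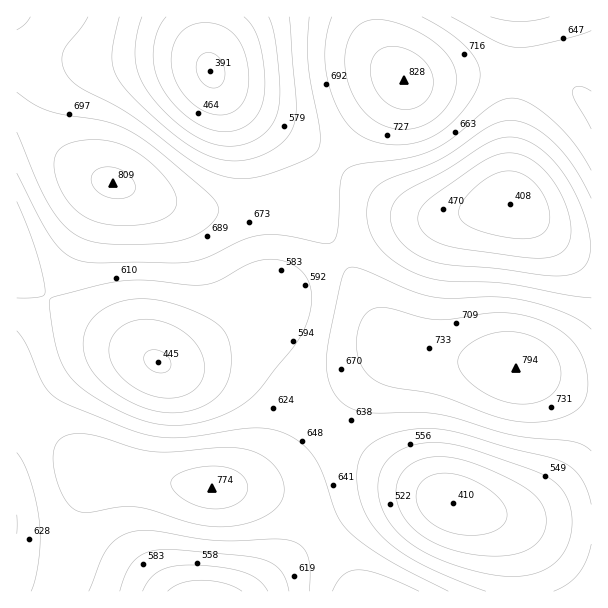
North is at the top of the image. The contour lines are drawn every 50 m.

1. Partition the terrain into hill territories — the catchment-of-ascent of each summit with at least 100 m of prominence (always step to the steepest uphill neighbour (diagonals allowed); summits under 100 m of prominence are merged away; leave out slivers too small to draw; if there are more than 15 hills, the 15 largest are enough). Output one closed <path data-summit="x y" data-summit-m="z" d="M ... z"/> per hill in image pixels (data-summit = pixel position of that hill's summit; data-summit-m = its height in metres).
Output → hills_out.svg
<path data-summit="212 488" data-summit-m="774" d="M17 272l0 320 501-1 0-18-4-25-6-14-11-12-12-8-32-10-25-12-65-38-37-27-42-39-20-15-15-7-13-4-20 0-16 4-38-2-81-44-37-25z"/><path data-summit="113 183" data-summit-m="809" d="M204 16l-188 1 0 255 28 23 37 25 78 42 15-1 24-12 95-65 66-40 43-20 43-6-34-6-28-13-68-49-81-52-18-18-6-11-5-28z"/><path data-summit="516 368" data-summit-m="794" d="M512 205l-14 0-54 13-30 4-28 8-60 34-128 85-24 12-12 2 6 3 32 0 16-4 20 0 21 6 18 12 40 38 30 24 56 34 52 28 63 16 24 3 51 1 1-276-16-2-18-8z"/><path data-summit="404 80" data-summit-m="828" d="M591 16l-385 0-1 25 3 22 4 12 22 23 81 52 68 49 28 13 21 5 26-1 40-11 14 0 46 33 18 8 15 1z"/>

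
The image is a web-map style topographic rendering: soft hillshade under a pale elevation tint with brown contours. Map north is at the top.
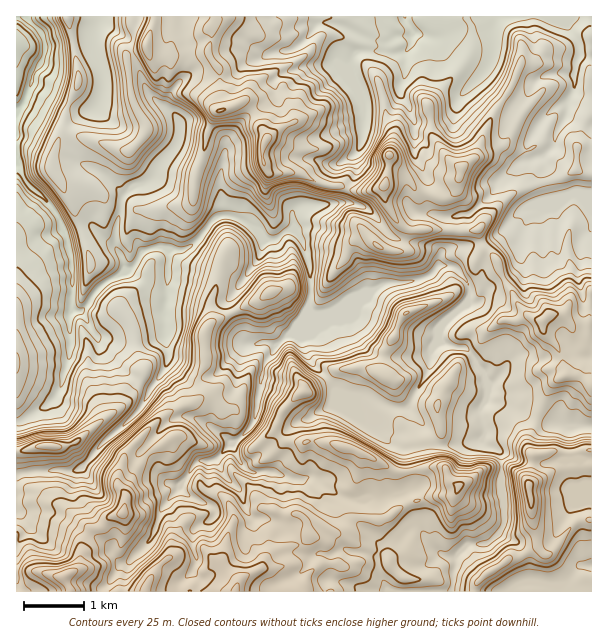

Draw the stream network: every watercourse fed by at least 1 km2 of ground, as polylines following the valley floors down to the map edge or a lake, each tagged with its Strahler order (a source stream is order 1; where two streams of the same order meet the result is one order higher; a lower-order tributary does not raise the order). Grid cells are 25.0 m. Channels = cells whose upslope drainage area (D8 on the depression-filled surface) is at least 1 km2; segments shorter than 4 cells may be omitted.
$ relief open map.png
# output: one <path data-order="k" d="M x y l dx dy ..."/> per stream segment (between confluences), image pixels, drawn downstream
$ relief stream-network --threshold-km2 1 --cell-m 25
<path data-order="1" d="M582 566l9 0"/><path data-order="1" d="M131 560l19-20 6-12 0-4 3-5 2-9 7-9 0-1 15-15"/><path data-order="2" d="M458 555l1 0 12-12 15 0 3-1 14-17 0-12-2-1 0-59-3-3-6-3-3 0-4-4-2 0 0-5 2-1 0-12-2-2-3-12 5-6 0-19-2-2 0-6-1-1 0-3-6-6-3-6 0-5-2-3-6-6-18-3-4-3"/><path data-order="1" d="M351 552l14 0 1 2 5 0 3 1 4 6 0 8 2 1 0 5 6 12 1 0 5 4 58 0 3-6 0-13 3-6 0-9 2-2"/><path data-order="1" d="M437 551l6 4 15 0"/><path data-order="1" d="M27 524l-6-6 0-2-4-6 0-33 1-3 3-1 9 0 2-2 19 0 2-1 12 0 1 1 8 0 1-1 5 0 10-11 3-6 23-22 1 0 8-8 1 0 12-12 0-1 6-8 6-13 9-11 8-13 0-5 1-1 0-9-1-2 0-9-2-1 0-33 3-6 0-8-1-1 0-9 1-2 0-25-4-5-3 0-2-1"/><path data-order="1" d="M201 524l6-2 9-9 0-1-6-8-4 0-18-9-6-6 1-4"/><path data-order="1" d="M251 516l-5-4 0-5-3-4 0-5-1-1-2-6-18-18-6-12 2-3"/><path data-order="1" d="M356 498l-3 0-2 2-1-2-3 0-2-1-3 0-6-3-3-3-6-3-4-5-2 0-6-6-7 0-2 2-15 0-1-2-9-1-5-3-4 0-2-2-10 0-2 2-6 0-3-2-10-10-2-6-3-5 0-4 5-6 0-2"/><path data-order="2" d="M183 485l2-6 4-5 3-7 6-6 14 0 6-3"/><path data-order="2" d="M218 458l19-18"/><path data-order="1" d="M230 440l7 0"/><path data-order="2" d="M239 438l3-1 7-8 6-10 0-6 2-2 0-10 1-2 0-6 2-1 0-8 3-6 0-9 1-1 2-6 7-9 2-5 6-6"/><path data-order="1" d="M584 426l7 0"/><path data-order="1" d="M360 407l0-8 5-4"/><path data-order="1" d="M57 395l5-9 1-12 3-5 0-4 3-6 0-11 2-1-2-32 2-1 0-8 1-1"/><path data-order="1" d="M359 395l6 0"/><path data-order="2" d="M365 395l6 1 6 3 3 3 6 2 4 3 6 0 2 1 9 0 3-3 7-16 6-8 6-12 2-15 12-12"/><path data-order="1" d="M249 344l11 0 1-2 8 0 6 3 6-3"/><path data-order="2" d="M281 342l30-30 0-6"/><path data-order="3" d="M443 342l0-10 3-6 24-24 0-15-3-6-6-6 0-2-6-6-3-1-14 0-7 9-9 4-12 2-2 1-19 0-2 2-3 0-27 27-42 0-4-5"/><path data-order="1" d="M96 336l-6-7-4-11-6-6-6 0 0-1"/><path data-order="3" d="M74 311l-2-2 0-4"/><path data-order="3" d="M311 306l0-34-2-2 0-6-1-1-2-11-3-6 0-4-1 0-8-8-3-1-7 0"/><path data-order="3" d="M72 305l0-44-1-1-2-15-3-6 0-8-1-1 0-3-3-3-2-5-3-3-1-4-5-5 0-1-27-27-3-6-1-8-3-3 0-45 3-4 1-6 3-3 3-12 6-11 0-7 9-11 0-4 2-2 0-18-3-3-5-9-6-6-1 0 0-4"/><path data-order="3" d="M119 273l-3 3-11 6-4 5-2 0 0 1-7 8-2 6-9 9-7 0"/><path data-order="3" d="M159 248l-7 0-2 1-6 2 0 1-6 6 0 2-6 7-13 6"/><path data-order="3" d="M261 239l-15-15-1 0-8-6-3 0-1-2-9 0"/><path data-order="3" d="M284 233l-6 6-17 0"/><path data-order="3" d="M224 216l-5 0-3 2-9 9 0 1-6 6 0 2-10 10-6 3-6 2-2-2-18-1"/><path data-order="1" d="M303 206l-3 0-7 6 0 13-9 8"/><path data-order="1" d="M479 206l16-17 2-6 19-19 6-3 8 0 4-3 8-2 3-1 10-11 0-9 2-1 0-3 3-3 6-11 0-3 1-1 0-11 8-15 0-18 1-1 0-6 3-5 0-12-4-9-5-4-1-5-5 0-4-3-3 0-14-7-43 0"/><path data-order="1" d="M551 195l12-1 6-3 22 0"/><path data-order="1" d="M221 189l0 11 4 6 0 9-1 1"/><path data-order="1" d="M359 149l3-6 0-9 1-2 0-25-12-23 0-22"/><path data-order="1" d="M413 117l-2-1 0-3-1-2 0-3-3-6-6-6 0-12 4-9 0-22 2-3"/><path data-order="1" d="M171 111l6 6 2 6 1 2 0 10-1 2 0 3-3 6-14 13-7 14 0 3-6 6-2 0-3 3-4 0-3 3-3 0-12 10 0 5-2 1 0 9-1 2 0 4-2 2 0 4-1 2 0 21 3 3 4 9 0 9-4 4"/><path data-order="1" d="M102 95l0-24-1-2 0-3-2-1 0-3-1-2 0-3-3-6 0-4-2-2 0-13 5-9 3-3 0-3"/><path data-order="1" d="M479 78l9-10 4-9 0-6 2-2 0-25 4-9 2 0"/><path data-order="1" d="M345 63l5 0 1-1"/><path data-order="2" d="M351 62l2-5 7-6 26 0 1 2 17 0 3-3"/><path data-order="1" d="M272 53l4 0 2-2 10 0 6-3 3-3 2 0 16-16 0-2 5-4 12 0 1 1 5 0 12 6 3 0 13 8 9 1 2 2 13 0 6-5 15 0"/><path data-order="2" d="M407 50l4-5 0-9"/><path data-order="2" d="M411 36l0-7-4-6-2-6"/>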